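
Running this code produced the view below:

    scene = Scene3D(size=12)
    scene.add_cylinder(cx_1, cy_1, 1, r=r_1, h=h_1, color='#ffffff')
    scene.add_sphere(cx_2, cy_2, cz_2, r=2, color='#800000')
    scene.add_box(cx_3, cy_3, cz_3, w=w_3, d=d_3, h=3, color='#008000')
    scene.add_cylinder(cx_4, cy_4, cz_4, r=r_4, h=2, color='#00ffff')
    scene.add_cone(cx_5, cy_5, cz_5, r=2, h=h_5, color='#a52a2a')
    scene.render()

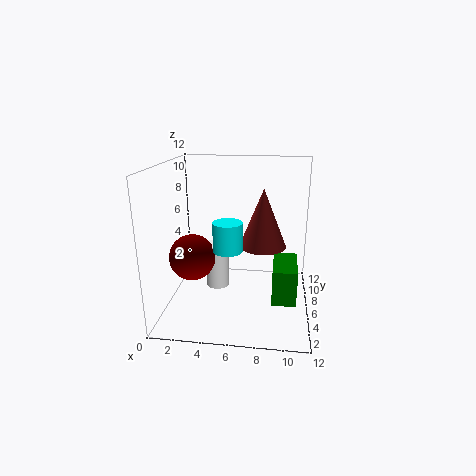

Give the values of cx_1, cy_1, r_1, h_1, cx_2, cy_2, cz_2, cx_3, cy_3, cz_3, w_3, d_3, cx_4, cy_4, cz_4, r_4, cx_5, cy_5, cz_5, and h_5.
cx_1 = 4, cy_1 = 7, r_1 = 1, h_1 = 4, cx_2 = 2, cy_2 = 6, cz_2 = 4, cx_3 = 9, cy_3 = 4, cz_3 = 1, w_3 = 2, d_3 = 4, cx_4 = 6, cy_4 = 1, cz_4 = 7, r_4 = 1, cx_5 = 8, cy_5 = 7, cz_5 = 5, h_5 = 5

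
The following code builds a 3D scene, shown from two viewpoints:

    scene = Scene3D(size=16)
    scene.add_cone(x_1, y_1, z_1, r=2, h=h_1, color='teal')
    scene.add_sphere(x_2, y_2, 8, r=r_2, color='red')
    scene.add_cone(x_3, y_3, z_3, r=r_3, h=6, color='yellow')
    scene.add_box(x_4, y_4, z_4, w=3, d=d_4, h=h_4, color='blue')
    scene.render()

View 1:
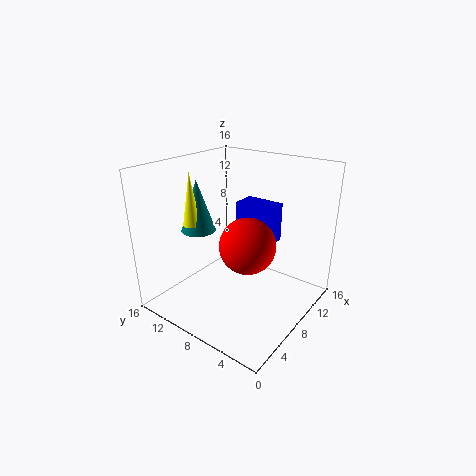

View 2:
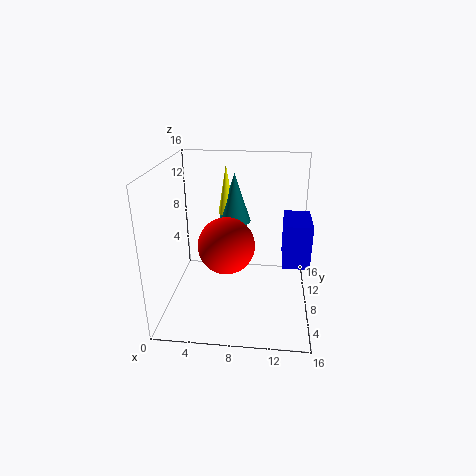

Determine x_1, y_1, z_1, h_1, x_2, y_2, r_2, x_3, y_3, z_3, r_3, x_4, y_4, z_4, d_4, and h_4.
x_1 = 7
y_1 = 13
z_1 = 8
h_1 = 6
x_2 = 7
y_2 = 6
r_2 = 3
x_3 = 6
y_3 = 13
z_3 = 9
r_3 = 1
x_4 = 13
y_4 = 7
z_4 = 5
d_4 = 5
h_4 = 5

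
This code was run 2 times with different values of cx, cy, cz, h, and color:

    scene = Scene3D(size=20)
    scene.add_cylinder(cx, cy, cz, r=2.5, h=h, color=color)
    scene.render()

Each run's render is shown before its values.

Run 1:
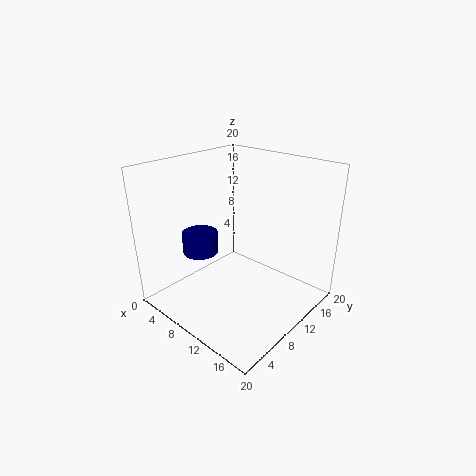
cx = 5.5, cy = 7, cz = 7.5, h = 3, color = 'navy'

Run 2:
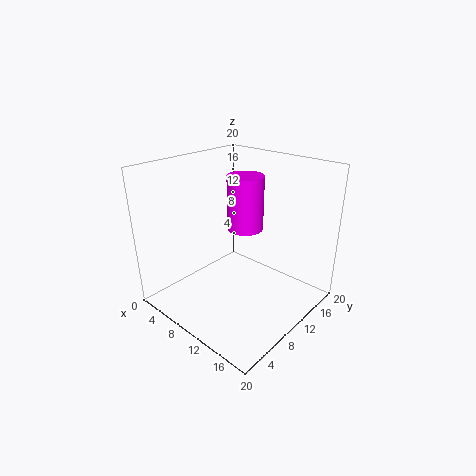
cx = 10, cy = 11.5, cz = 11, h = 7.5, color = 'magenta'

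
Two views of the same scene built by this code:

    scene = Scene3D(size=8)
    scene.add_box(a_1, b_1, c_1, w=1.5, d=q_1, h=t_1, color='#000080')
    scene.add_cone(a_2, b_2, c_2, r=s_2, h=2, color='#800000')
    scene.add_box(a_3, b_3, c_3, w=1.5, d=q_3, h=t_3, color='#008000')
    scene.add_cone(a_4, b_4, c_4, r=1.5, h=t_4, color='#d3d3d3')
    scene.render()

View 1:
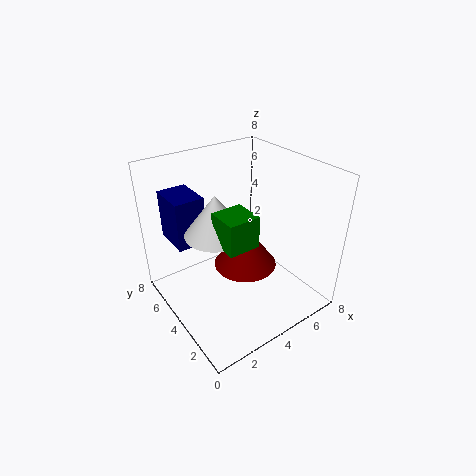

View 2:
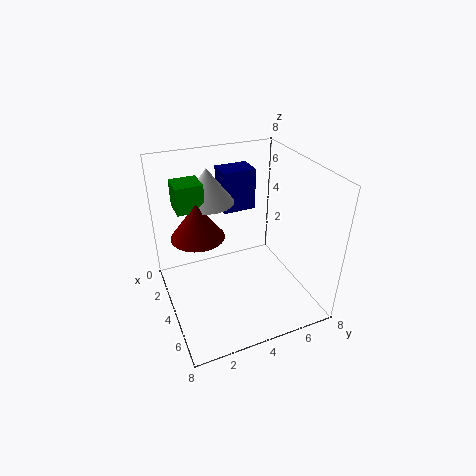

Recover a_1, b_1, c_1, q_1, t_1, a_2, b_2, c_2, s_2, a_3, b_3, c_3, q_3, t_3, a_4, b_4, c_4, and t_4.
a_1 = 0.5; b_1 = 4; c_1 = 4.5; q_1 = 2; t_1 = 2.5; a_2 = 3; b_2 = 2; c_2 = 4; s_2 = 1.5; a_3 = 1.5; b_3 = 1; c_3 = 5.5; q_3 = 1.5; t_3 = 1.5; a_4 = 2; b_4 = 3; c_4 = 5.5; t_4 = 2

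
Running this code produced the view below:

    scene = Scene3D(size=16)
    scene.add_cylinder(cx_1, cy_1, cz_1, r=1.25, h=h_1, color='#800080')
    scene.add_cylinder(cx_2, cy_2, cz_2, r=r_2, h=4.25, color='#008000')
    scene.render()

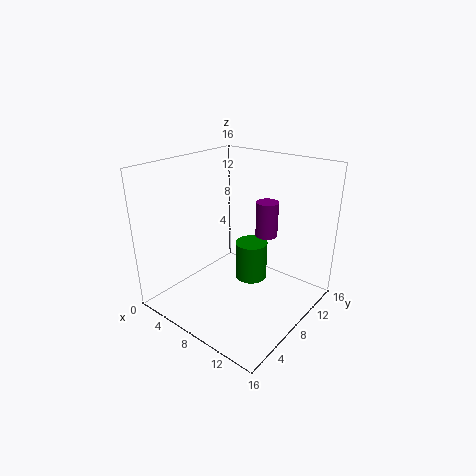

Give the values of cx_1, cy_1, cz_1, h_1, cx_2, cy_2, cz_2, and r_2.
cx_1 = 9.75; cy_1 = 11; cz_1 = 7.75; h_1 = 4; cx_2 = 9.5; cy_2 = 8.5; cz_2 = 3.5; r_2 = 1.75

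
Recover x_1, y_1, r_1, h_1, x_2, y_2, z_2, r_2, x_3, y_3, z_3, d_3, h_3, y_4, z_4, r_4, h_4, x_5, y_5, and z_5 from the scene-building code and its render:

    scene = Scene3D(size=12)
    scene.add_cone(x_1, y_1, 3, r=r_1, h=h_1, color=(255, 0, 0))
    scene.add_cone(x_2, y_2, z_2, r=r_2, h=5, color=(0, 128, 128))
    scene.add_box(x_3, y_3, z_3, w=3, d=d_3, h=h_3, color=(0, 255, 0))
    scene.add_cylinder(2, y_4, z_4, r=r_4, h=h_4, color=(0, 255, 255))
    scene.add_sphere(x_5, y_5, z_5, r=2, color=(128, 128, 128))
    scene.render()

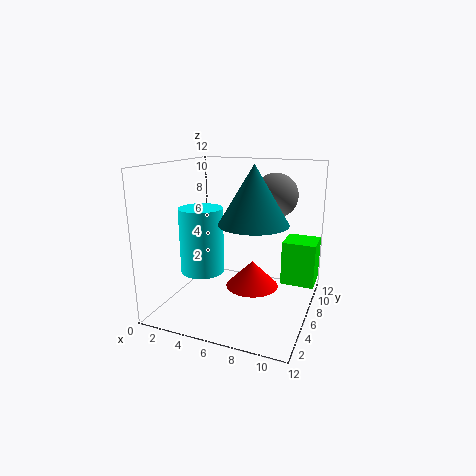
x_1 = 8, y_1 = 4, r_1 = 2, h_1 = 2, x_2 = 7, y_2 = 7, z_2 = 7, r_2 = 3, x_3 = 9, y_3 = 9, z_3 = 1, d_3 = 3, h_3 = 4, y_4 = 7, z_4 = 2, r_4 = 2, h_4 = 6, x_5 = 8, y_5 = 10, z_5 = 9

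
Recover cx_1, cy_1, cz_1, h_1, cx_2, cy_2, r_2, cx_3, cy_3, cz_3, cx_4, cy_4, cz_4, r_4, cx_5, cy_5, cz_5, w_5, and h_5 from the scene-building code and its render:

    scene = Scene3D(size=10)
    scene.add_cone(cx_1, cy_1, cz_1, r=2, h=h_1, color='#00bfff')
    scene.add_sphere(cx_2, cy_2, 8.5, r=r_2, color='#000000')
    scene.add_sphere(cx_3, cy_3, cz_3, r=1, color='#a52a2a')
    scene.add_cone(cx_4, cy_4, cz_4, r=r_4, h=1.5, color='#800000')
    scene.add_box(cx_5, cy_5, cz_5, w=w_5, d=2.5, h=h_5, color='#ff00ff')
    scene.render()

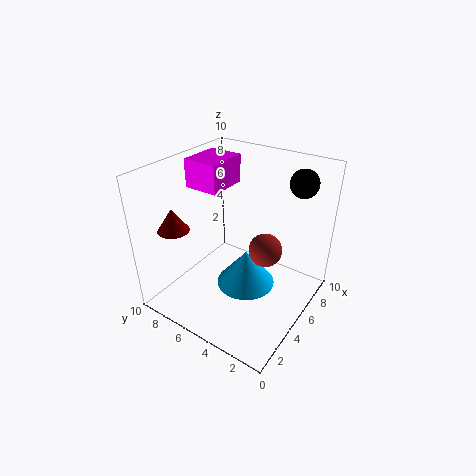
cx_1 = 4.5, cy_1 = 4, cz_1 = 2, h_1 = 2.5, cx_2 = 8.5, cy_2 = 2, r_2 = 1, cx_3 = 3.5, cy_3 = 2, cz_3 = 6, cx_4 = 1.5, cy_4 = 7.5, cz_4 = 6.5, r_4 = 1, cx_5 = 4.5, cy_5 = 6.5, cz_5 = 8, w_5 = 3, h_5 = 2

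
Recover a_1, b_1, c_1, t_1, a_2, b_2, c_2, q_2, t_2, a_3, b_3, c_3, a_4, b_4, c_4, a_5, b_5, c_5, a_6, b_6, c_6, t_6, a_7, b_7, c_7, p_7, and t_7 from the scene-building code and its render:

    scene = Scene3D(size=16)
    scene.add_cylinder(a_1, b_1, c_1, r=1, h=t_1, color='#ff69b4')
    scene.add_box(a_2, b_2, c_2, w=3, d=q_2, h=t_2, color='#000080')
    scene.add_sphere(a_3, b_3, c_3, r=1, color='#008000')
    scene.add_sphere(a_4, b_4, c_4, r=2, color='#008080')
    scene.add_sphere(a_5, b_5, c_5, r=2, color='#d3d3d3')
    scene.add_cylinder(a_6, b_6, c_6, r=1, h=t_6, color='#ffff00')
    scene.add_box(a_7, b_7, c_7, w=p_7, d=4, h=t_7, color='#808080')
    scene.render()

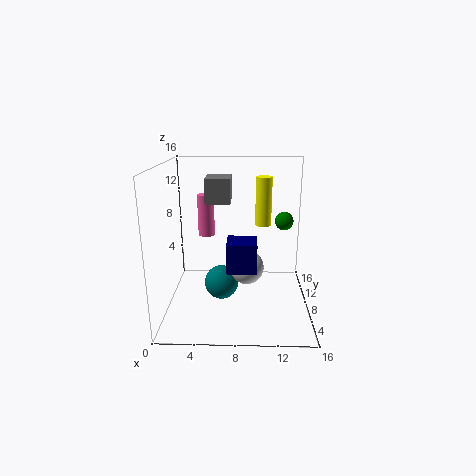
a_1 = 4
b_1 = 12
c_1 = 7
t_1 = 5
a_2 = 7
b_2 = 3
c_2 = 6
q_2 = 3
t_2 = 3
a_3 = 13
b_3 = 8
c_3 = 10
a_4 = 6
b_4 = 9
c_4 = 2
a_5 = 9
b_5 = 9
c_5 = 4
a_6 = 11
b_6 = 13
c_6 = 8
t_6 = 6
a_7 = 4
b_7 = 11
c_7 = 11
p_7 = 3
t_7 = 3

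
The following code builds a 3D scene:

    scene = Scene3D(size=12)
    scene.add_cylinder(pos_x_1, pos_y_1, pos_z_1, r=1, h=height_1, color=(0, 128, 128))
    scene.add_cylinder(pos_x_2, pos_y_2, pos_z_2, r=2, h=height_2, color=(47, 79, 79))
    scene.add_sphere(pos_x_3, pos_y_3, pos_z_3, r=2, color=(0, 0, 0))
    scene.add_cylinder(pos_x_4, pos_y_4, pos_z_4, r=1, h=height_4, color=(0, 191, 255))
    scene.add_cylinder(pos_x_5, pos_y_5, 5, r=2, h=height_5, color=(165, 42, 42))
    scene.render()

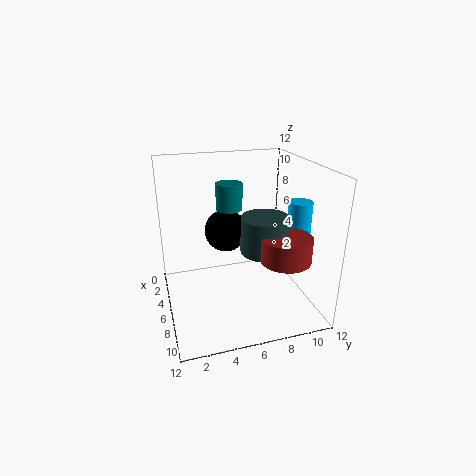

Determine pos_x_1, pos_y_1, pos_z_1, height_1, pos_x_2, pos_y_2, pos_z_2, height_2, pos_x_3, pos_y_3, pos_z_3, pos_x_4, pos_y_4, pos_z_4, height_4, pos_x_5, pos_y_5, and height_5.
pos_x_1 = 7; pos_y_1 = 5; pos_z_1 = 9; height_1 = 2; pos_x_2 = 7; pos_y_2 = 8; pos_z_2 = 5; height_2 = 3; pos_x_3 = 2; pos_y_3 = 6; pos_z_3 = 5; pos_x_4 = 7; pos_y_4 = 11; pos_z_4 = 5; height_4 = 4; pos_x_5 = 9; pos_y_5 = 9; height_5 = 2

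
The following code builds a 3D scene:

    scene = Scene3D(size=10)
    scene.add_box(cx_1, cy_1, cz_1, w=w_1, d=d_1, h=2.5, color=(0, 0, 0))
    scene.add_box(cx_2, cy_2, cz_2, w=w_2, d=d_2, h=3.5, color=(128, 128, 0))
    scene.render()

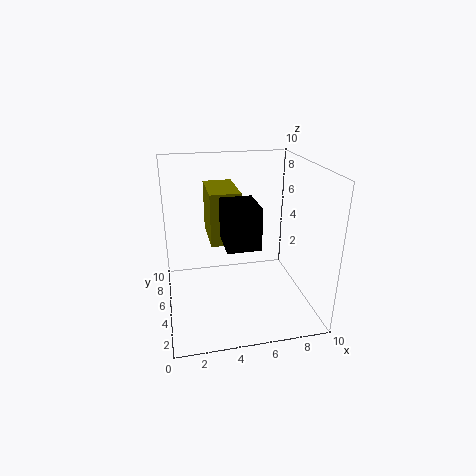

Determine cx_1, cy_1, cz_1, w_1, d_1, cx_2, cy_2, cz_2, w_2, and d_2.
cx_1 = 3.5
cy_1 = 1
cz_1 = 6
w_1 = 2
d_1 = 2.5
cx_2 = 3
cy_2 = 4
cz_2 = 5
w_2 = 2
d_2 = 3.5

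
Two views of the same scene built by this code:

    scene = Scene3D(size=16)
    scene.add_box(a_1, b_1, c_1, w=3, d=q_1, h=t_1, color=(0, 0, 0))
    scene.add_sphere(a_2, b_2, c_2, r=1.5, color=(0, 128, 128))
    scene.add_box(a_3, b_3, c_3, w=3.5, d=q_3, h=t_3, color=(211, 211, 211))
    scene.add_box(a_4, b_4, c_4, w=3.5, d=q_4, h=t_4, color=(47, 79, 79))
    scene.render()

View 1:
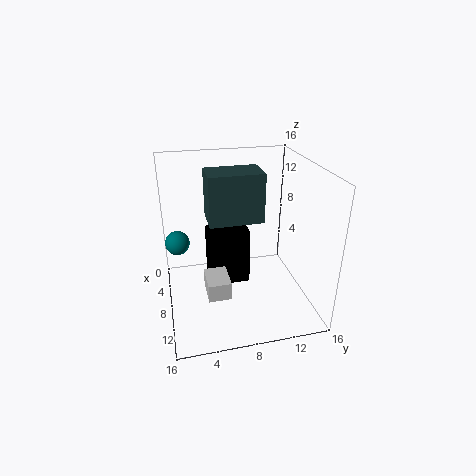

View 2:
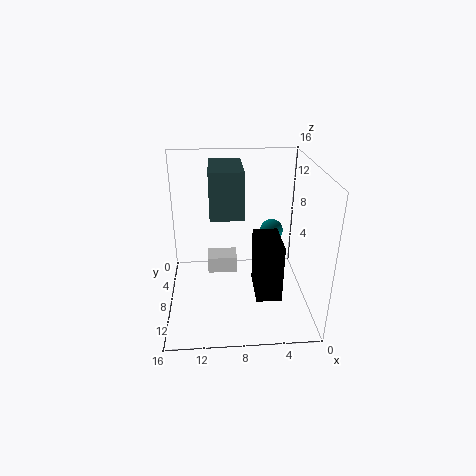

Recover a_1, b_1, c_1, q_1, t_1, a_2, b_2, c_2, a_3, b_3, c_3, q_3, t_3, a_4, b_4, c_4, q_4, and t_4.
a_1 = 3, b_1 = 5, c_1 = 0.5, q_1 = 5, t_1 = 7, a_2 = 3, b_2 = 1.5, c_2 = 5.5, a_3 = 8, b_3 = 4, c_3 = 2.5, q_3 = 2.5, t_3 = 2, a_4 = 7.5, b_4 = 4.5, c_4 = 11, q_4 = 5.5, t_4 = 5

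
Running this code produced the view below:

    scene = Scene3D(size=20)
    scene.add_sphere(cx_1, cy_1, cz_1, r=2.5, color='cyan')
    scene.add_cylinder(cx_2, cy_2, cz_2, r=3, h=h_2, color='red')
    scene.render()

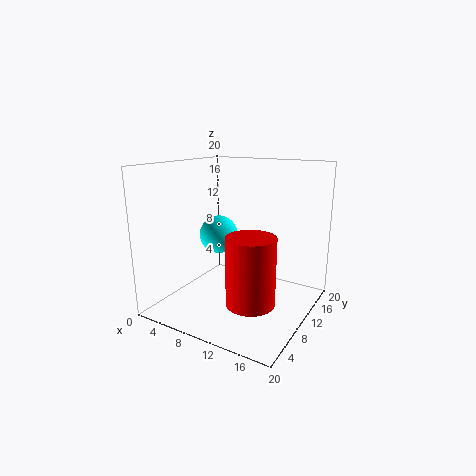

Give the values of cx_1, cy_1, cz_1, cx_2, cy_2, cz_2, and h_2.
cx_1 = 8.5; cy_1 = 7.5; cz_1 = 11; cx_2 = 15; cy_2 = 4.5; cz_2 = 4; h_2 = 8.5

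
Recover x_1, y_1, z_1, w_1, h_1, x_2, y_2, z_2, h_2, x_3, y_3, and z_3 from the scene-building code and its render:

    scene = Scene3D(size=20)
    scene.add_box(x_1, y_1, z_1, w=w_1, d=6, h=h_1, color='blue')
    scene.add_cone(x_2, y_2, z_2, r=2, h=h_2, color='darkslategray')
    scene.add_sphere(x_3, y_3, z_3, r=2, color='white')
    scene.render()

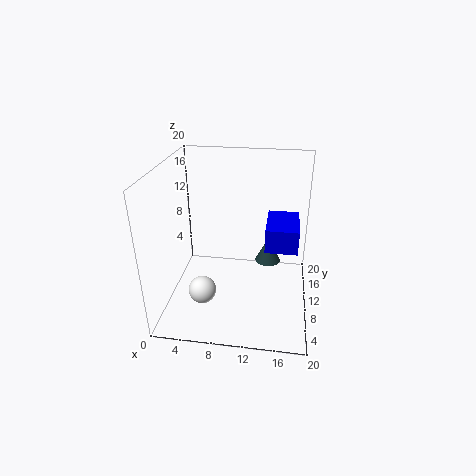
x_1 = 14, y_1 = 5, z_1 = 11, w_1 = 4, h_1 = 3, x_2 = 14, y_2 = 16, z_2 = 3, h_2 = 4, x_3 = 5, y_3 = 8, z_3 = 2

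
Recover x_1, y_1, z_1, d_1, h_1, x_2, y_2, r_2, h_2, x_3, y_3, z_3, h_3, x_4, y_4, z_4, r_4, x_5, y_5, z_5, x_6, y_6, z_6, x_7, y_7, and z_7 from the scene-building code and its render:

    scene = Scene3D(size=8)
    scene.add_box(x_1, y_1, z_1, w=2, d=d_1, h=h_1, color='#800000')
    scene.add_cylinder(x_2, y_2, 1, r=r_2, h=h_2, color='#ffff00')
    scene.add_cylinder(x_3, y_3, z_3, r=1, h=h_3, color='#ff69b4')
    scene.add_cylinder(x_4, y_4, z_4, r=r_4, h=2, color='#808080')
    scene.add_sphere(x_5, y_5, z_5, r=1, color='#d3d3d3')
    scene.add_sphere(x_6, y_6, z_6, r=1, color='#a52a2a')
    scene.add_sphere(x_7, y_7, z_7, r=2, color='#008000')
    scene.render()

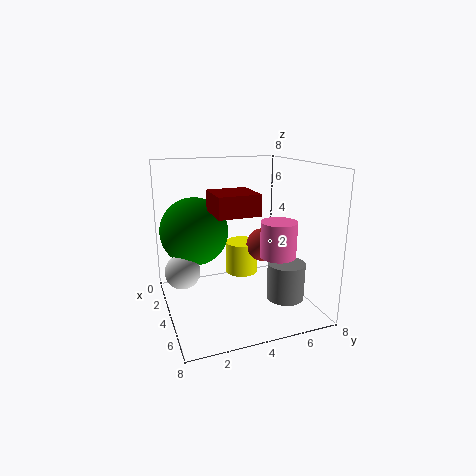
x_1 = 5; y_1 = 2; z_1 = 6; d_1 = 2; h_1 = 1; x_2 = 2; y_2 = 5; r_2 = 1; h_2 = 2; x_3 = 5; y_3 = 6; z_3 = 3; h_3 = 2; x_4 = 6; y_4 = 6; z_4 = 1; r_4 = 1; x_5 = 3; y_5 = 1; z_5 = 2; x_6 = 3; y_6 = 6; z_6 = 3; x_7 = 2; y_7 = 2; z_7 = 4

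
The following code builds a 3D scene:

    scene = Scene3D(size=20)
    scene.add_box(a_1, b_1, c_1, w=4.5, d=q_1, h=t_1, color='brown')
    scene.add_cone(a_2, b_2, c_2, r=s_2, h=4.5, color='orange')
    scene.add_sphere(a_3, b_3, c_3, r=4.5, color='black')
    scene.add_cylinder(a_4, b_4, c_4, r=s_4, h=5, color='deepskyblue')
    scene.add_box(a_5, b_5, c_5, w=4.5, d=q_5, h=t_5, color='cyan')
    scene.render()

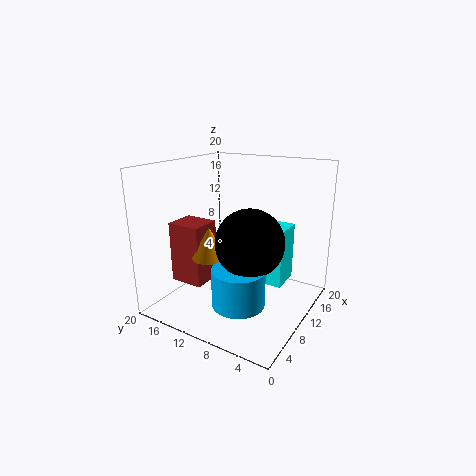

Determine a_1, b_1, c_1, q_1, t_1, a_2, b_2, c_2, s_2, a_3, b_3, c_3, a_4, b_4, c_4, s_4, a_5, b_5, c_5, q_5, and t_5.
a_1 = 6.5; b_1 = 14.5; c_1 = 2.5; q_1 = 5; t_1 = 9; a_2 = 8; b_2 = 13.5; c_2 = 7; s_2 = 2.5; a_3 = 8; b_3 = 7; c_3 = 10.5; a_4 = 6; b_4 = 7.5; c_4 = 2.5; s_4 = 3.5; a_5 = 12.5; b_5 = 4.5; c_5 = 2.5; q_5 = 4; t_5 = 8.5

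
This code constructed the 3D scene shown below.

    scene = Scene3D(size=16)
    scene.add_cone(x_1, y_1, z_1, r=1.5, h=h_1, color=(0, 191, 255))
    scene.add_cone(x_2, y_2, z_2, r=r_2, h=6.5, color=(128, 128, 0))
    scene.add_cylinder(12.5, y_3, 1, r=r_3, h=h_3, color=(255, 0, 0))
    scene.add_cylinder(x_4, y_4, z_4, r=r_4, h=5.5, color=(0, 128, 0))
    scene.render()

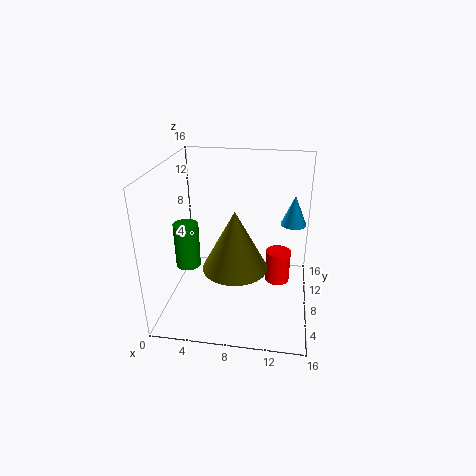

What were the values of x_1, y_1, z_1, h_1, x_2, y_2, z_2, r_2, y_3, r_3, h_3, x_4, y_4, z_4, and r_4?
x_1 = 14, y_1 = 11.5, z_1 = 8.5, h_1 = 3.5, x_2 = 8, y_2 = 6, z_2 = 5.5, r_2 = 3.5, y_3 = 11, r_3 = 1.5, h_3 = 4, x_4 = 1.5, y_4 = 9.5, z_4 = 3, r_4 = 1.5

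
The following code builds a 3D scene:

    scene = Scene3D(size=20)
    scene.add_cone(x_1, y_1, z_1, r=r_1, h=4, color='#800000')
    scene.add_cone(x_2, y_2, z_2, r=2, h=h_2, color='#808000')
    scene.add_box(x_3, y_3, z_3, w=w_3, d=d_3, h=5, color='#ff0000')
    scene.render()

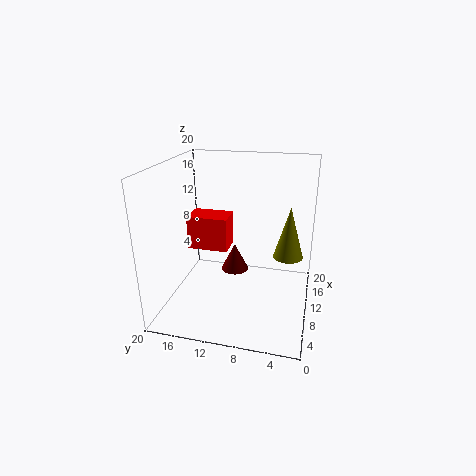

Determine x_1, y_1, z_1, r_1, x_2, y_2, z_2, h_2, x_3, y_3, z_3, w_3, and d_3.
x_1 = 12; y_1 = 11; z_1 = 4; r_1 = 2; x_2 = 10; y_2 = 3; z_2 = 8; h_2 = 7; x_3 = 11; y_3 = 12; z_3 = 7; w_3 = 4; d_3 = 6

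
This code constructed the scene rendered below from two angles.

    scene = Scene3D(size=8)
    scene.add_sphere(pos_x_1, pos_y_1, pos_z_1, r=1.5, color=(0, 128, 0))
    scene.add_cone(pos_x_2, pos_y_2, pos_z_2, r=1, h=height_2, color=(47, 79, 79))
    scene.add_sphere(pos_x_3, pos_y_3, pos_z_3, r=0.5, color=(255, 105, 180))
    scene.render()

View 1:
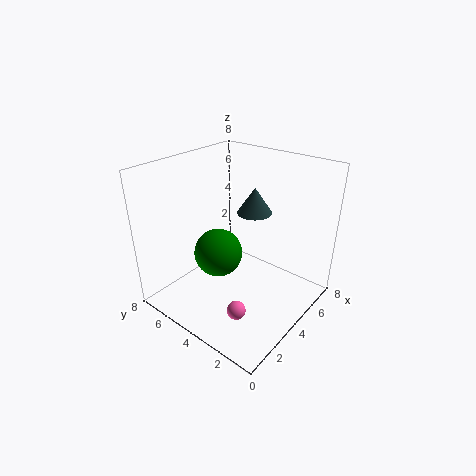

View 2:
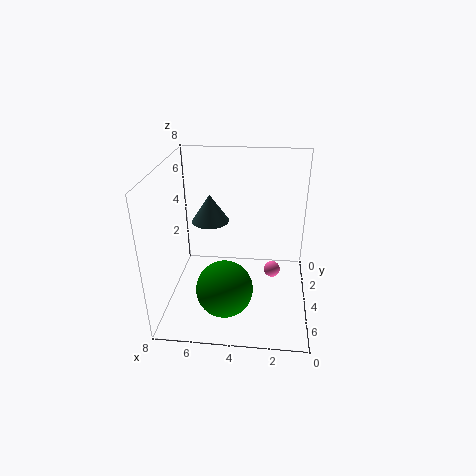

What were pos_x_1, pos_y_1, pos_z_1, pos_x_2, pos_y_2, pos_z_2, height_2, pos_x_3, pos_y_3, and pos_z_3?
pos_x_1 = 4.5
pos_y_1 = 6
pos_z_1 = 2
pos_x_2 = 5.5
pos_y_2 = 4
pos_z_2 = 5
height_2 = 1.5
pos_x_3 = 2
pos_y_3 = 2.5
pos_z_3 = 1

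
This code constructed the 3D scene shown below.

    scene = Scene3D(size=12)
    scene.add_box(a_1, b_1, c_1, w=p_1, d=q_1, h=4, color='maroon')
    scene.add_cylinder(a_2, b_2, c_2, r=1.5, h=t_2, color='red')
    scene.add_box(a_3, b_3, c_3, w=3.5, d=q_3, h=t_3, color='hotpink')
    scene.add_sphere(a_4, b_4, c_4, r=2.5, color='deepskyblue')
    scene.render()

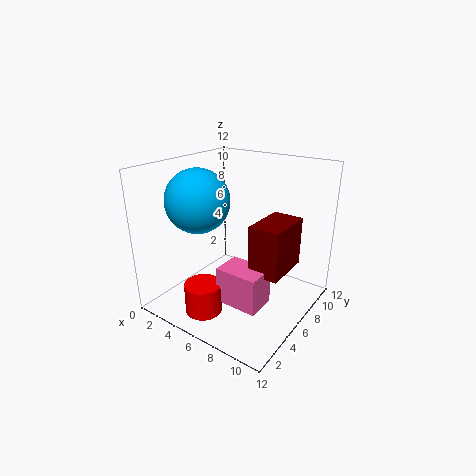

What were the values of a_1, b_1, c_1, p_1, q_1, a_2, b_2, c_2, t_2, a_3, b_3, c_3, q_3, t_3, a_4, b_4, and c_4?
a_1 = 8, b_1 = 4.5, c_1 = 4, p_1 = 2.5, q_1 = 4, a_2 = 5, b_2 = 2.5, c_2 = 0.5, t_2 = 2.5, a_3 = 6, b_3 = 3, c_3 = 1.5, q_3 = 2.5, t_3 = 3, a_4 = 4, b_4 = 3.5, c_4 = 9.5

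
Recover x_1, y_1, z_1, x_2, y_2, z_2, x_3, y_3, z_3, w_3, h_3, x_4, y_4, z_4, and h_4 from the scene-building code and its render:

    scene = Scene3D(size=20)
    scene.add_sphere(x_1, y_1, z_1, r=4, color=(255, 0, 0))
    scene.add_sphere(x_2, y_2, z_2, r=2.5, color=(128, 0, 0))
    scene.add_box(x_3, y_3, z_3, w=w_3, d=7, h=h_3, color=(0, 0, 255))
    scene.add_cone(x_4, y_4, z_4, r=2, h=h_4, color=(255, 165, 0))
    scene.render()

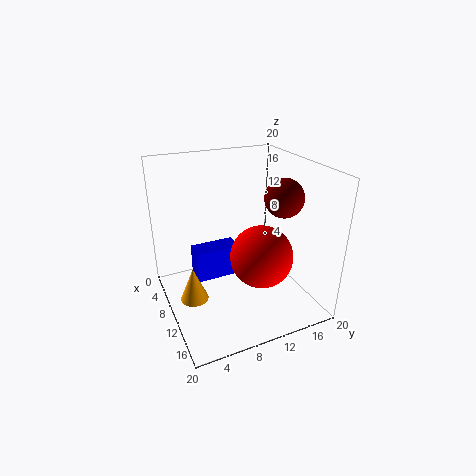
x_1 = 15; y_1 = 11; z_1 = 9.5; x_2 = 14; y_2 = 14.5; z_2 = 16.5; x_3 = 1.5; y_3 = 5.5; z_3 = 0.5; w_3 = 3.5; h_3 = 5; x_4 = 9; y_4 = 3.5; z_4 = 1; h_4 = 5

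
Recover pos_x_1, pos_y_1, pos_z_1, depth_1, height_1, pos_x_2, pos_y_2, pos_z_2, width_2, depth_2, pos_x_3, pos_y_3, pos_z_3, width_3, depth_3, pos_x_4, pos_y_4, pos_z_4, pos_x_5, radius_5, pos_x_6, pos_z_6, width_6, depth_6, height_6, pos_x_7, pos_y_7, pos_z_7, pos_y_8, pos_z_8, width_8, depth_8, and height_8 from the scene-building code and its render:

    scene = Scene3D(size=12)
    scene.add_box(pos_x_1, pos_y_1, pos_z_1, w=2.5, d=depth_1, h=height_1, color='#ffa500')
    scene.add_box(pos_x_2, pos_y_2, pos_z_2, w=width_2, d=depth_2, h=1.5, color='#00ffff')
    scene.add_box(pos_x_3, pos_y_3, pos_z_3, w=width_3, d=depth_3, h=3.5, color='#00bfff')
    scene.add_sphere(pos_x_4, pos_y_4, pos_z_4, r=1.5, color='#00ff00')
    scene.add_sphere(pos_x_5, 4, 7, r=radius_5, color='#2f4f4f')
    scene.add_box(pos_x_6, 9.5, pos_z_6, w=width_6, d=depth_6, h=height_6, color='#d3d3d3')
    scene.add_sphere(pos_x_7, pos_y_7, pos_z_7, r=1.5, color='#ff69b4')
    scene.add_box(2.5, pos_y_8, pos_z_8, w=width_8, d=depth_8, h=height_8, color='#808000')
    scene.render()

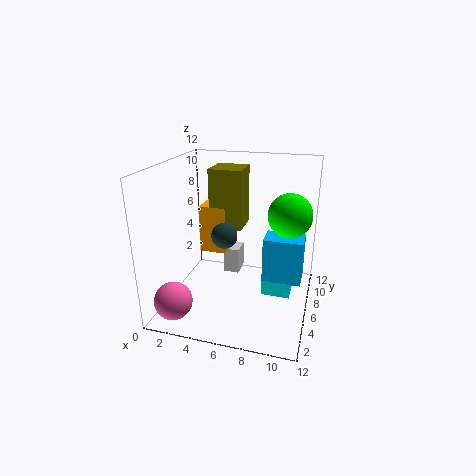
pos_x_1 = 1.5, pos_y_1 = 8.5, pos_z_1 = 3, depth_1 = 3.5, height_1 = 4.5, pos_x_2 = 8, pos_y_2 = 6.5, pos_z_2 = 0.5, width_2 = 2.5, depth_2 = 2.5, pos_x_3 = 8.5, pos_y_3 = 4, pos_z_3 = 3.5, width_3 = 3, depth_3 = 2, pos_x_4 = 10.5, pos_y_4 = 3, pos_z_4 = 9.5, pos_x_5 = 5.5, radius_5 = 1, pos_x_6 = 3.5, pos_z_6 = 0.5, width_6 = 1.5, depth_6 = 2, height_6 = 2.5, pos_x_7 = 2, pos_y_7 = 1.5, pos_z_7 = 2, pos_y_8 = 8.5, pos_z_8 = 5.5, width_8 = 3, depth_8 = 3, height_8 = 5.5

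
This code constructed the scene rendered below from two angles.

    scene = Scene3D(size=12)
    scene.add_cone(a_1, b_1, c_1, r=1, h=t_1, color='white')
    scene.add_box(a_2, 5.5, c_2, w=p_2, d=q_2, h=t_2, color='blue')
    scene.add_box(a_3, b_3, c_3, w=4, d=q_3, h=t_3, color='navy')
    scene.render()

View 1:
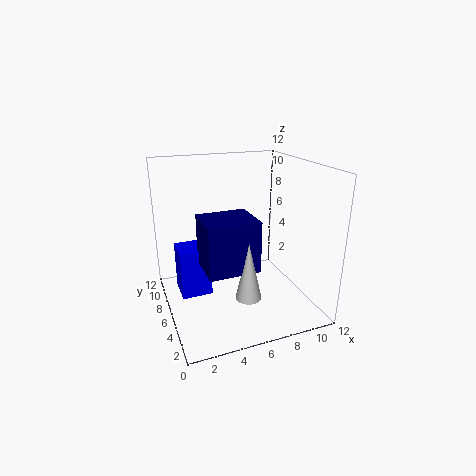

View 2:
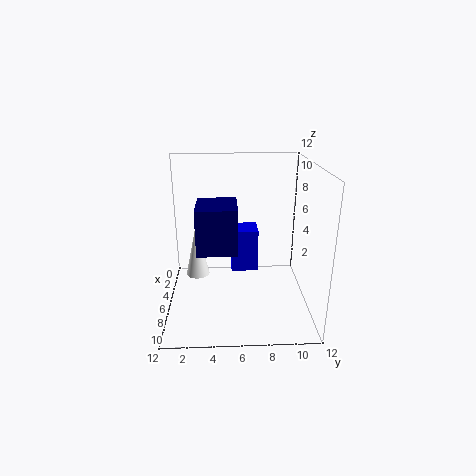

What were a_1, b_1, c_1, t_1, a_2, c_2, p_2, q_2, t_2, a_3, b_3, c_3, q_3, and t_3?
a_1 = 5.5
b_1 = 2.5
c_1 = 2.5
t_1 = 4.5
a_2 = 1
c_2 = 1.5
p_2 = 2.5
q_2 = 2.5
t_2 = 4
a_3 = 2.5
b_3 = 2.5
c_3 = 4.5
q_3 = 3.5
t_3 = 4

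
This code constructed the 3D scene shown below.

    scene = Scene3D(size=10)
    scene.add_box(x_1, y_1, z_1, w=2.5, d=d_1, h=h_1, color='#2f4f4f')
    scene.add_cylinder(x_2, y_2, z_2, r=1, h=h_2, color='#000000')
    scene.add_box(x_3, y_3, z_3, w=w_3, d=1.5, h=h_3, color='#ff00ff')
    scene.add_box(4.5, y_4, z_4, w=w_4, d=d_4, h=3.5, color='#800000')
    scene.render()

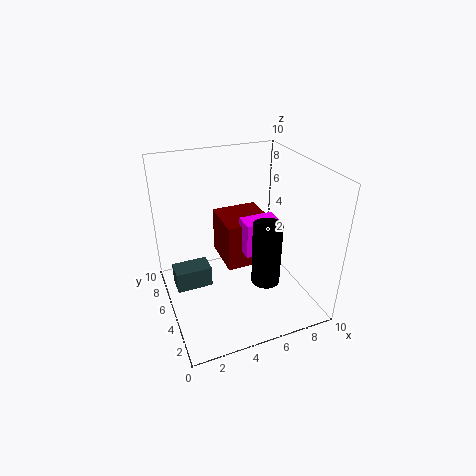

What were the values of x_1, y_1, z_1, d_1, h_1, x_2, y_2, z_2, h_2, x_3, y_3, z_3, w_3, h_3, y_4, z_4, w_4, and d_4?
x_1 = 0.5; y_1 = 5; z_1 = 1.5; d_1 = 1.5; h_1 = 1.5; x_2 = 6.5; y_2 = 3.5; z_2 = 2; h_2 = 4.5; x_3 = 5.5; y_3 = 4.5; z_3 = 3.5; w_3 = 2.5; h_3 = 2.5; y_4 = 5.5; z_4 = 2; w_4 = 3.5; d_4 = 3.5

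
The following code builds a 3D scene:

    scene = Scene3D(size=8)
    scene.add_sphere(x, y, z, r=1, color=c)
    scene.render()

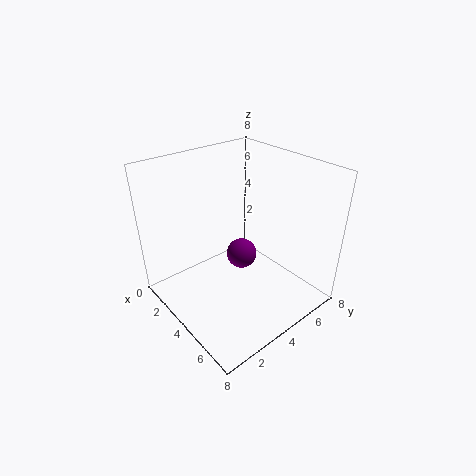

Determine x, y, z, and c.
x = 2, y = 6, z = 1, c = 'purple'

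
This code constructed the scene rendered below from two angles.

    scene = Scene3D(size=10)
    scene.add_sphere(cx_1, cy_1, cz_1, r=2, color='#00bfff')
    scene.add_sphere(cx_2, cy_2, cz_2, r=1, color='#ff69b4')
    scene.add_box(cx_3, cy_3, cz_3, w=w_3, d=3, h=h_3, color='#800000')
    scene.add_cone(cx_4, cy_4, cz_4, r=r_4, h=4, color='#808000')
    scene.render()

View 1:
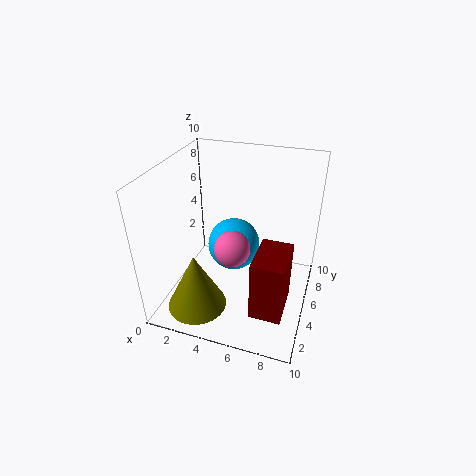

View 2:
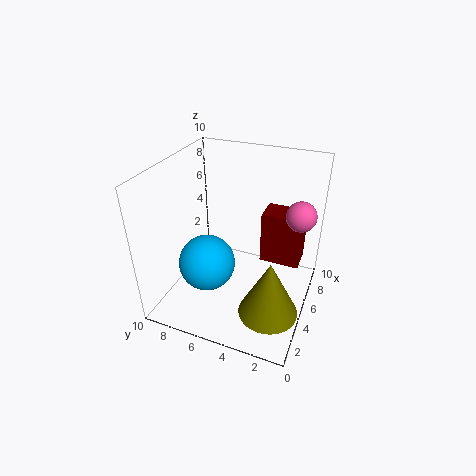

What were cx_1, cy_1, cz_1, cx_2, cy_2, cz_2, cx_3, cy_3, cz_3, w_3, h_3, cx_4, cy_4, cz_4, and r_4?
cx_1 = 4
cy_1 = 7
cz_1 = 3
cx_2 = 6
cy_2 = 1
cz_2 = 7
cx_3 = 7
cy_3 = 1
cz_3 = 2
w_3 = 2
h_3 = 4
cx_4 = 3
cy_4 = 2
cz_4 = 1
r_4 = 2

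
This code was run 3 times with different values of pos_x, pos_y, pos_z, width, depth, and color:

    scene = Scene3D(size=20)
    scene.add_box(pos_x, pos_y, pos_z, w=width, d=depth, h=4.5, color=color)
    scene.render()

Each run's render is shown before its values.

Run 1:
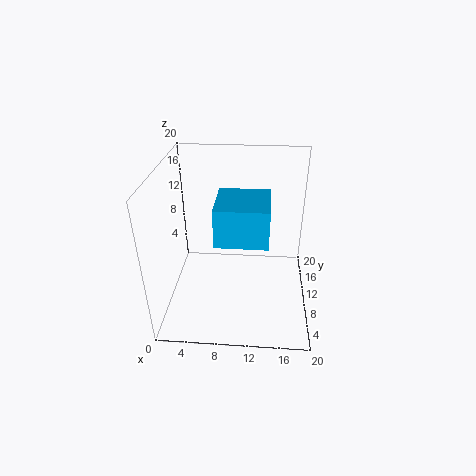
pos_x = 8, pos_y = 1.5, pos_z = 14, width = 6, depth = 6, color = 'deepskyblue'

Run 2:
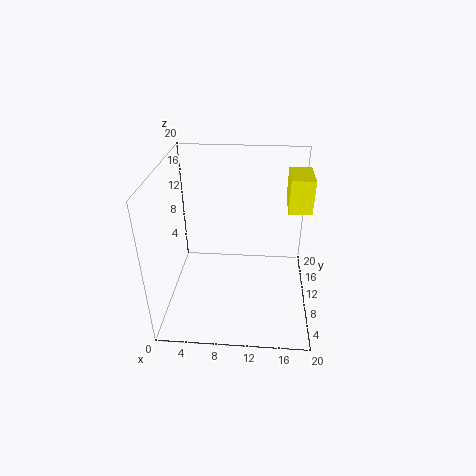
pos_x = 16.5, pos_y = 9, pos_z = 14.5, width = 3, depth = 5, color = 'yellow'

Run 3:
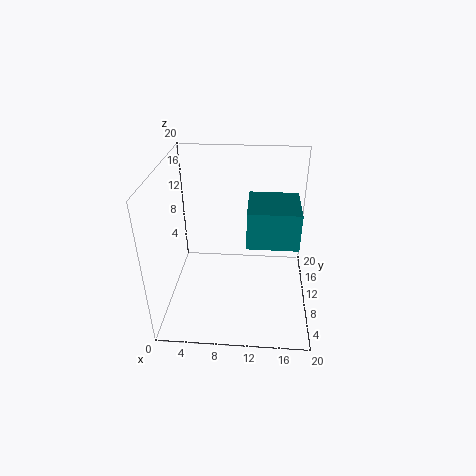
pos_x = 11.5, pos_y = 3, pos_z = 13, width = 6, depth = 6, color = 'teal'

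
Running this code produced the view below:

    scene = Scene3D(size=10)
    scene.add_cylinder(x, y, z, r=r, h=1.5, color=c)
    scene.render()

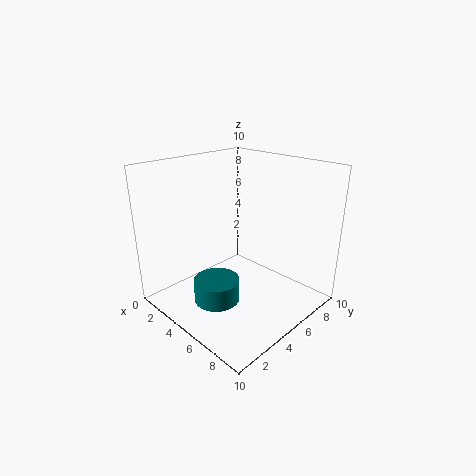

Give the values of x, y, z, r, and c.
x = 5.5, y = 2.5, z = 1.5, r = 1.5, c = 'teal'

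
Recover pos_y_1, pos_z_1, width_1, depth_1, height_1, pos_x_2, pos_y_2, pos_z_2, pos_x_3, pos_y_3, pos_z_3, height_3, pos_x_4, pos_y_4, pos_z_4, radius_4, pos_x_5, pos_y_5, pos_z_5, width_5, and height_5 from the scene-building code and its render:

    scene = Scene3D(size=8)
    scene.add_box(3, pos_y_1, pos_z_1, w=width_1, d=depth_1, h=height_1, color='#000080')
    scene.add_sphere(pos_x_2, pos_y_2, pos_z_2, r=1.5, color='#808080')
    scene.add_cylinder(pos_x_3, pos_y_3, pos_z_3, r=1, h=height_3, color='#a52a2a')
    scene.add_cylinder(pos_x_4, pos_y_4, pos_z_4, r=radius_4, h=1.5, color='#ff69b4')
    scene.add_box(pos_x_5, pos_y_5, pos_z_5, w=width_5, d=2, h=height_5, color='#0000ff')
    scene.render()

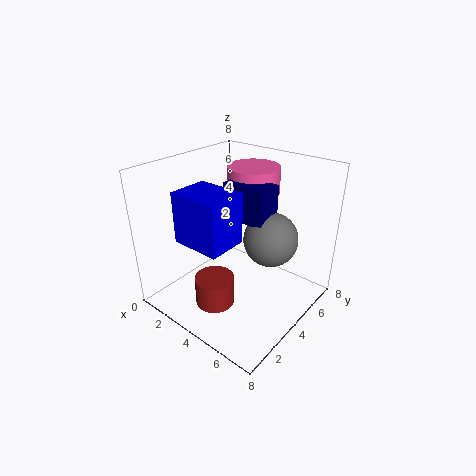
pos_y_1 = 4; pos_z_1 = 5; width_1 = 2.5; depth_1 = 1.5; height_1 = 2; pos_x_2 = 5.5; pos_y_2 = 5; pos_z_2 = 4; pos_x_3 = 4.5; pos_y_3 = 1.5; pos_z_3 = 1.5; height_3 = 1.5; pos_x_4 = 3.5; pos_y_4 = 6; pos_z_4 = 6; radius_4 = 1.5; pos_x_5 = 3; pos_y_5 = 0.5; pos_z_5 = 5; width_5 = 2.5; height_5 = 2.5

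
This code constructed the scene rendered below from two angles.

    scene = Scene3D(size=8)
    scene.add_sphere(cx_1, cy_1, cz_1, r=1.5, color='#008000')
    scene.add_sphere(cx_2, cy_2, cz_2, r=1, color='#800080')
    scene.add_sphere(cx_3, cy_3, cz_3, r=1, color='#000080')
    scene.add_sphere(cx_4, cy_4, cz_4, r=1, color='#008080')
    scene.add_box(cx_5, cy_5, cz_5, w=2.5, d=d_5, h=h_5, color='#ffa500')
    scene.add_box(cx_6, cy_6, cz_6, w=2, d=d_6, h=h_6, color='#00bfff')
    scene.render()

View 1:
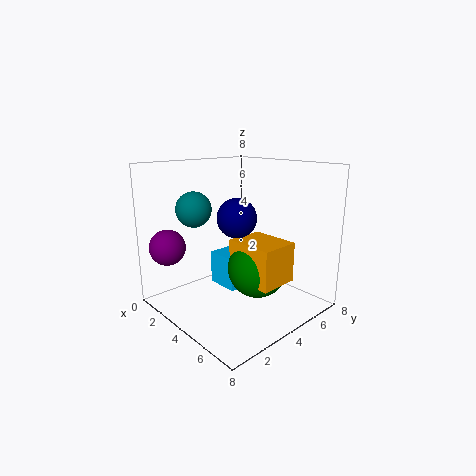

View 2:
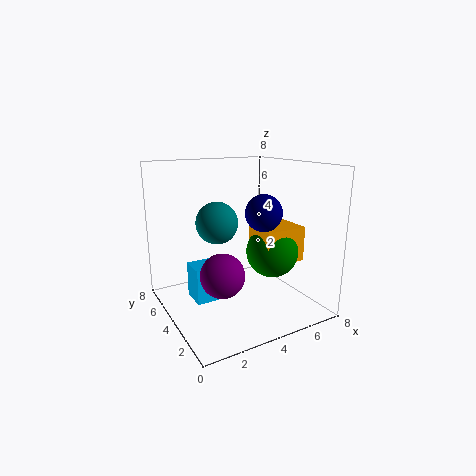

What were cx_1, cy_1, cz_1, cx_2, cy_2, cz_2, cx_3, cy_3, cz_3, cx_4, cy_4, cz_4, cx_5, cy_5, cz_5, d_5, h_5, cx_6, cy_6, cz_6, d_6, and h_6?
cx_1 = 6, cy_1 = 3.5, cz_1 = 3, cx_2 = 1.5, cy_2 = 1, cz_2 = 3.5, cx_3 = 5, cy_3 = 3, cz_3 = 5.5, cx_4 = 2, cy_4 = 2.5, cz_4 = 5.5, cx_5 = 5, cy_5 = 2.5, cz_5 = 2.5, d_5 = 2, h_5 = 2, cx_6 = 1.5, cy_6 = 4, cz_6 = 0.5, d_6 = 1.5, h_6 = 2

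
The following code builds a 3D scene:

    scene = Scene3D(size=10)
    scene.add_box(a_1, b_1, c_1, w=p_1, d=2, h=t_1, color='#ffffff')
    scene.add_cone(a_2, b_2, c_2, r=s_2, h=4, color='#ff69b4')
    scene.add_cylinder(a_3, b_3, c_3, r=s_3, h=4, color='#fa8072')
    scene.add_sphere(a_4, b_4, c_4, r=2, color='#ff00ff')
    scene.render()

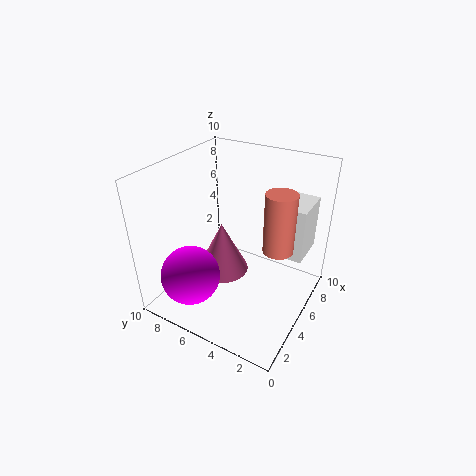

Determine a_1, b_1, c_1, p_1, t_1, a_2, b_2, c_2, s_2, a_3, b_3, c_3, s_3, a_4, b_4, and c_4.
a_1 = 7
b_1 = 1
c_1 = 3
p_1 = 3
t_1 = 4
a_2 = 6
b_2 = 7
c_2 = 1
s_2 = 2
a_3 = 5
b_3 = 2
c_3 = 5
s_3 = 1
a_4 = 2
b_4 = 7
c_4 = 3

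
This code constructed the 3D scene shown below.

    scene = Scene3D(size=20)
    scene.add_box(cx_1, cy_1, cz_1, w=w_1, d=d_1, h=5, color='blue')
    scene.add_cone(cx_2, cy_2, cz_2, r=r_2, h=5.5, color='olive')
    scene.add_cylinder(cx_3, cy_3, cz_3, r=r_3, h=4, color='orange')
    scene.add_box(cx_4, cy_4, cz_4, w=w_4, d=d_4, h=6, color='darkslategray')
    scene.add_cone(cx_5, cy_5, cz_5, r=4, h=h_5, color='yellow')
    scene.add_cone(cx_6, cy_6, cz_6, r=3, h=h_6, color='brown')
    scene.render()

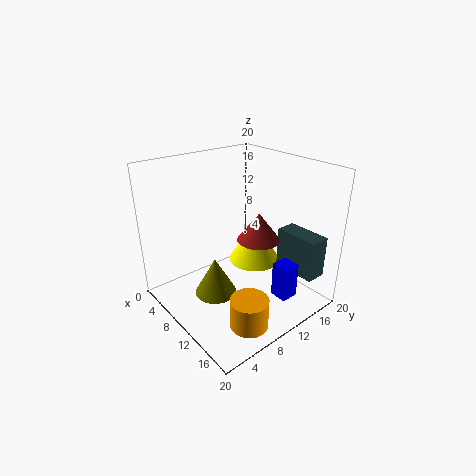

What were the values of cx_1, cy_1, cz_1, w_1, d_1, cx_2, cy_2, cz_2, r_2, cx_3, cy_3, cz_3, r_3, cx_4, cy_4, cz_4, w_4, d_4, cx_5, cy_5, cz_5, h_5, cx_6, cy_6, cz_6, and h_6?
cx_1 = 14.5; cy_1 = 12.5; cz_1 = 2; w_1 = 2.5; d_1 = 2.5; cx_2 = 8.5; cy_2 = 7; cz_2 = 1.5; r_2 = 3; cx_3 = 16.5; cy_3 = 6.5; cz_3 = 1; r_3 = 2.5; cx_4 = 11.5; cy_4 = 16.5; cz_4 = 4; w_4 = 6.5; d_4 = 3; cx_5 = 7.5; cy_5 = 15.5; cz_5 = 3.5; h_5 = 6.5; cx_6 = 11.5; cy_6 = 12.5; cz_6 = 9.5; h_6 = 4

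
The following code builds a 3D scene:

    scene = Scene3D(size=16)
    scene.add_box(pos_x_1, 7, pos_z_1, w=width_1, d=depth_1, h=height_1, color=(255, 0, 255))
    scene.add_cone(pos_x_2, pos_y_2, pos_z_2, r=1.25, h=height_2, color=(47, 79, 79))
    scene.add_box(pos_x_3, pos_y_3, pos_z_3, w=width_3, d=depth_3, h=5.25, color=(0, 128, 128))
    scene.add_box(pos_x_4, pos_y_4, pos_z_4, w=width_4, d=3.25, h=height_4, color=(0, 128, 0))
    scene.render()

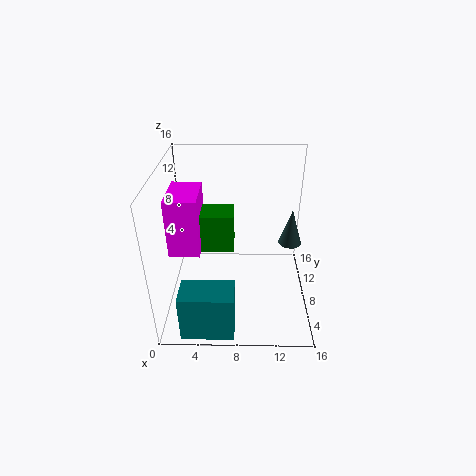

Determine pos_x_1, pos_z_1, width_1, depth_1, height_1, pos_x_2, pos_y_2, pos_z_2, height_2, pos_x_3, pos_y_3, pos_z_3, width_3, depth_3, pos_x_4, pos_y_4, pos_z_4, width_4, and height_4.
pos_x_1 = 0.25, pos_z_1 = 6, width_1 = 3.5, depth_1 = 5.5, height_1 = 6.75, pos_x_2 = 13.75, pos_y_2 = 8, pos_z_2 = 7.5, height_2 = 4, pos_x_3 = 2.25, pos_y_3 = 0.25, pos_z_3 = 0.5, width_3 = 5.5, depth_3 = 3.25, pos_x_4 = 2.25, pos_y_4 = 8.5, pos_z_4 = 5.75, width_4 = 5.25, height_4 = 4.5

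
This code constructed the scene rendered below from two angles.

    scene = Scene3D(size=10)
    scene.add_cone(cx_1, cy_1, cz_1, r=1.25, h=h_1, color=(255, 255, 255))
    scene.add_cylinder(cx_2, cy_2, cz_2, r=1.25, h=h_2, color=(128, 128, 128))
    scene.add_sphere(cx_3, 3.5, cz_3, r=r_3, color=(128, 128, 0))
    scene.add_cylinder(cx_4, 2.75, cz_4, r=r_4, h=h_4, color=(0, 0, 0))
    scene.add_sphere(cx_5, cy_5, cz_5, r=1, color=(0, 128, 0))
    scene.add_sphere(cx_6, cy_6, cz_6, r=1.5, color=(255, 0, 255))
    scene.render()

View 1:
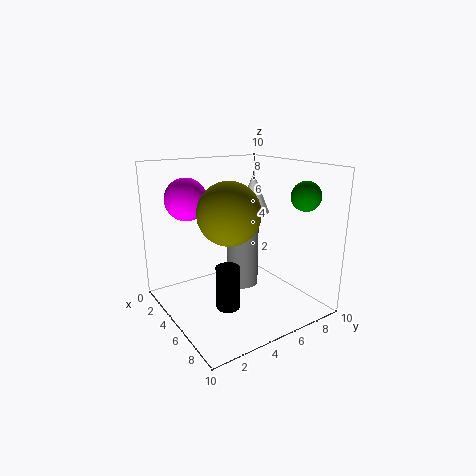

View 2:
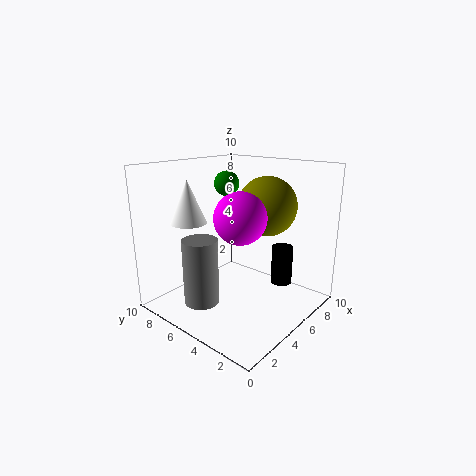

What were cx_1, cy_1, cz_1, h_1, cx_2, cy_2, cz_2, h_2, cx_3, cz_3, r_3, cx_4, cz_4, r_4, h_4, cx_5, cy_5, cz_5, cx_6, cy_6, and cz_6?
cx_1 = 3, cy_1 = 7.75, cz_1 = 6, h_1 = 3, cx_2 = 3, cy_2 = 6.75, cz_2 = 0.25, h_2 = 4.75, cx_3 = 6.25, cz_3 = 7.25, r_3 = 2, cx_4 = 7.25, cz_4 = 1.5, r_4 = 0.75, h_4 = 2.75, cx_5 = 7.75, cy_5 = 8.5, cz_5 = 8, cx_6 = 2.25, cy_6 = 2.5, cz_6 = 7.5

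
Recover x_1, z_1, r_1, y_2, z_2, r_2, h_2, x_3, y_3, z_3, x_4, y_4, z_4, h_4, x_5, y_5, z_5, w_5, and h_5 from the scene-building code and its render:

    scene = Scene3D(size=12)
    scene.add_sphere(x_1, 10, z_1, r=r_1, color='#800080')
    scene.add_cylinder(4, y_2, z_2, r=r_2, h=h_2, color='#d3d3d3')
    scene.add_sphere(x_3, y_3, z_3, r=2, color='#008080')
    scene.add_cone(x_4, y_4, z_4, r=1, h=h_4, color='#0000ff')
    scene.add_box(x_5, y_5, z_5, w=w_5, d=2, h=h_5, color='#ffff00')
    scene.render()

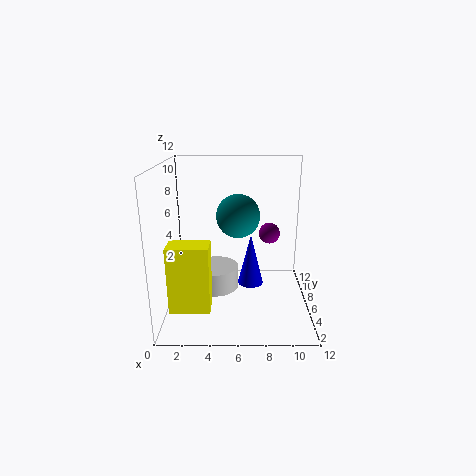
x_1 = 9
z_1 = 5
r_1 = 1
y_2 = 7
z_2 = 1
r_2 = 2
h_2 = 2
x_3 = 6
y_3 = 9
z_3 = 7
x_4 = 7
y_4 = 4
z_4 = 3
h_4 = 4
x_5 = 1
y_5 = 1
z_5 = 2
w_5 = 3
h_5 = 5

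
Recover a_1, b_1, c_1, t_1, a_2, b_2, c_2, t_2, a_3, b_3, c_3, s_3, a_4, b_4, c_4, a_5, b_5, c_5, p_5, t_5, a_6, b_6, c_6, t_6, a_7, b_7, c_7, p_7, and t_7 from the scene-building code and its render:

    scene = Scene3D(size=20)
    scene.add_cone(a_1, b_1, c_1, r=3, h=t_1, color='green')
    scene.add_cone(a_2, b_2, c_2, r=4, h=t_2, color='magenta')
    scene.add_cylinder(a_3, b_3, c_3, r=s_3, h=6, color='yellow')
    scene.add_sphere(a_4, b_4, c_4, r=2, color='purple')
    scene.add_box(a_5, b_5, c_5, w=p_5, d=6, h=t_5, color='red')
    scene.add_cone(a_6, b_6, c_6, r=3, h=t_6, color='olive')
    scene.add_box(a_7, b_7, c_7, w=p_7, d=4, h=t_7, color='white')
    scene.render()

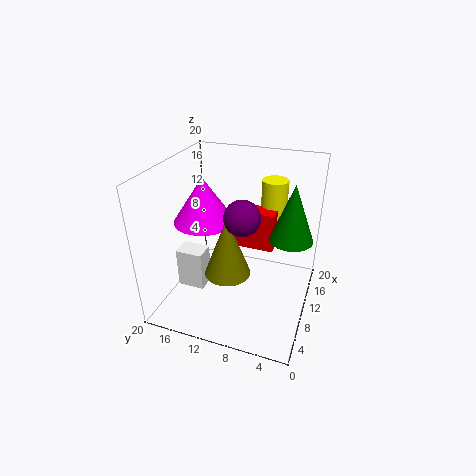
a_1 = 12
b_1 = 3
c_1 = 10
t_1 = 8
a_2 = 8
b_2 = 14
c_2 = 13
t_2 = 6
a_3 = 18
b_3 = 7
c_3 = 10
s_3 = 2
a_4 = 3
b_4 = 7
c_4 = 17
a_5 = 14
b_5 = 6
c_5 = 6
p_5 = 3
t_5 = 6
a_6 = 6
b_6 = 10
c_6 = 7
t_6 = 8
a_7 = 8
b_7 = 15
c_7 = 1
p_7 = 3
t_7 = 6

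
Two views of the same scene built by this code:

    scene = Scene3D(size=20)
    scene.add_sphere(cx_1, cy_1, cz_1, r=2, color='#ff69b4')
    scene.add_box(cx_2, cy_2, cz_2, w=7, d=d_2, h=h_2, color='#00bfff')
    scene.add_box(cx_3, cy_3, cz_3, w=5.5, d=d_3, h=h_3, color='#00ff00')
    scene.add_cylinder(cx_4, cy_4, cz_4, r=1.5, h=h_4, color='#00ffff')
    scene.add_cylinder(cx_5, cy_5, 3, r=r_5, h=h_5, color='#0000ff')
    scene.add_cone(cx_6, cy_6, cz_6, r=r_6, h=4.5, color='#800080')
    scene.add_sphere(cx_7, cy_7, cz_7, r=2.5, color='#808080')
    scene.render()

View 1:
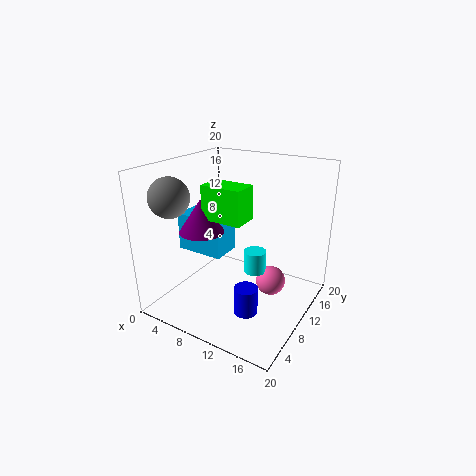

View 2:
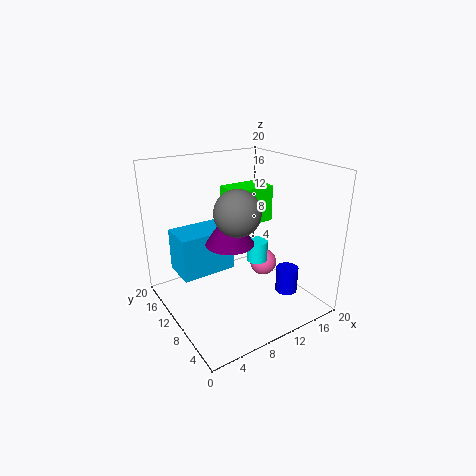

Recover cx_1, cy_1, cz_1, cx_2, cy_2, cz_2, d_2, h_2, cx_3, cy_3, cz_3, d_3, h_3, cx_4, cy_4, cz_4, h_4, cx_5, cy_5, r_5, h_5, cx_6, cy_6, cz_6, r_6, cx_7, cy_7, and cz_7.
cx_1 = 15; cy_1 = 10.5; cz_1 = 4.5; cx_2 = 1; cy_2 = 8; cz_2 = 7; d_2 = 4.5; h_2 = 5.5; cx_3 = 7; cy_3 = 6; cz_3 = 13.5; d_3 = 3.5; h_3 = 4.5; cx_4 = 13; cy_4 = 9.5; cz_4 = 6; h_4 = 3; cx_5 = 14.5; cy_5 = 4.5; r_5 = 1.5; h_5 = 3.5; cx_6 = 6.5; cy_6 = 6.5; cz_6 = 11.5; r_6 = 3; cx_7 = 5; cy_7 = 2.5; cz_7 = 17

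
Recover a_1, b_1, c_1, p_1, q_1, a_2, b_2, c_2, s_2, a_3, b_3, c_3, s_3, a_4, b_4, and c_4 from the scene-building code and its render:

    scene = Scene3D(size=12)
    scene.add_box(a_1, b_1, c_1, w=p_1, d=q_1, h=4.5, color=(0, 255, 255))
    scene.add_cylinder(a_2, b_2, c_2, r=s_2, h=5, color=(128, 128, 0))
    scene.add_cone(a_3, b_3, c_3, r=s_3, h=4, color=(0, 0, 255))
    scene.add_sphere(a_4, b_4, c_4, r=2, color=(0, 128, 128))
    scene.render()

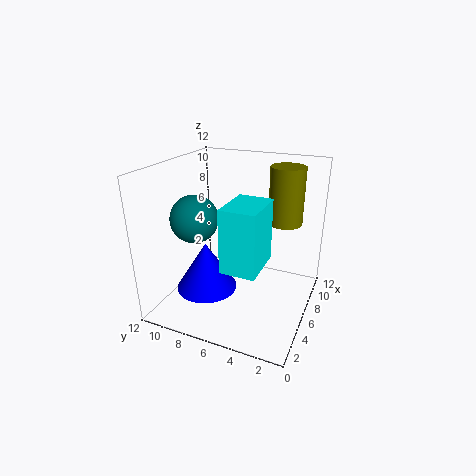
a_1 = 0.5
b_1 = 2.5
c_1 = 6
p_1 = 3.5
q_1 = 2.5
a_2 = 9.5
b_2 = 3
c_2 = 6.5
s_2 = 1.5
a_3 = 4
b_3 = 8
c_3 = 2
s_3 = 2.5
a_4 = 5
b_4 = 9.5
c_4 = 7.5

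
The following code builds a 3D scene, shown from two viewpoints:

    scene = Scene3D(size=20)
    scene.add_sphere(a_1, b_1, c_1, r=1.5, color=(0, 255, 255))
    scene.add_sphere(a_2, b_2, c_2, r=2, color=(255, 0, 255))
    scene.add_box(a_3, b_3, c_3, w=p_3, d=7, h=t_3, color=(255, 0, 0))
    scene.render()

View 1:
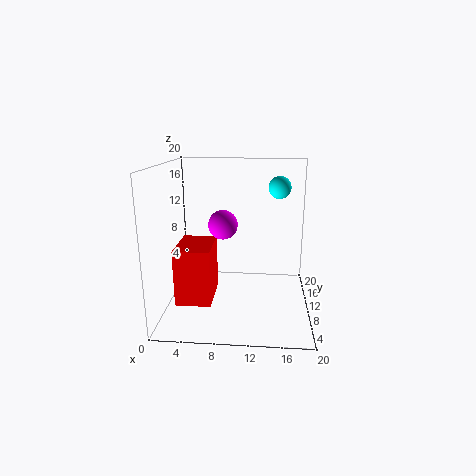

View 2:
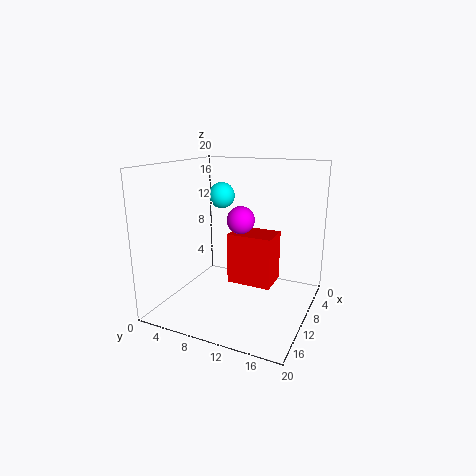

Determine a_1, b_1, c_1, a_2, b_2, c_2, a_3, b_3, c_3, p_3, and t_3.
a_1 = 15.5, b_1 = 10.5, c_1 = 17, a_2 = 8, b_2 = 9.5, c_2 = 12, a_3 = 1.5, b_3 = 6.5, c_3 = 1, p_3 = 5, t_3 = 8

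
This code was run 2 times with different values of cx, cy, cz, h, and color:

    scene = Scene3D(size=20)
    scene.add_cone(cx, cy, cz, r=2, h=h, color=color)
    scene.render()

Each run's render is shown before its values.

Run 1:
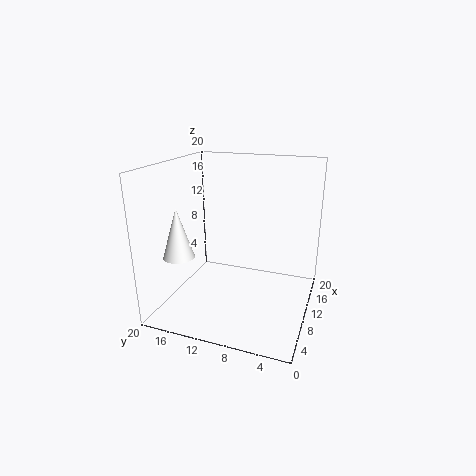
cx = 3.75; cy = 15.75; cz = 9; h = 6.5; color = 'white'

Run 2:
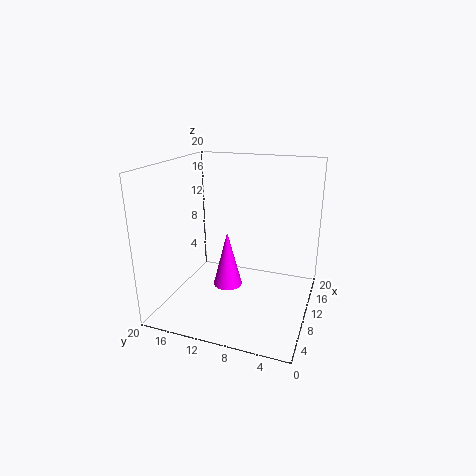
cx = 8.5; cy = 11; cz = 3.5; h = 7.75; color = 'magenta'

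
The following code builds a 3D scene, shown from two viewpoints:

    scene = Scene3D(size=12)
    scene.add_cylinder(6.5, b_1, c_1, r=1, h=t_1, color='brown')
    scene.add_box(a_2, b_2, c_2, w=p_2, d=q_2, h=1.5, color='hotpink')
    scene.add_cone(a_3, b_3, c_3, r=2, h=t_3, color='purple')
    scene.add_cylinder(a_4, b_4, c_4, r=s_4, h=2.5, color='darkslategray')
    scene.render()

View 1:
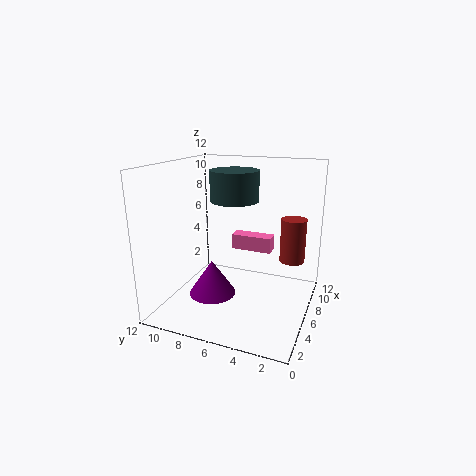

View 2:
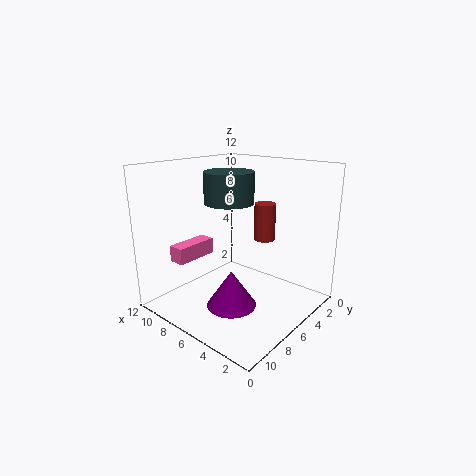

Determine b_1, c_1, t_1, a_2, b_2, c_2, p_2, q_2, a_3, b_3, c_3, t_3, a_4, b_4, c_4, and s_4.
b_1 = 1.5
c_1 = 4.5
t_1 = 3.5
a_2 = 10.5
b_2 = 4.5
c_2 = 3
p_2 = 1.5
q_2 = 4
a_3 = 5
b_3 = 8
c_3 = 1
t_3 = 3
a_4 = 6.5
b_4 = 6.5
c_4 = 9
s_4 = 2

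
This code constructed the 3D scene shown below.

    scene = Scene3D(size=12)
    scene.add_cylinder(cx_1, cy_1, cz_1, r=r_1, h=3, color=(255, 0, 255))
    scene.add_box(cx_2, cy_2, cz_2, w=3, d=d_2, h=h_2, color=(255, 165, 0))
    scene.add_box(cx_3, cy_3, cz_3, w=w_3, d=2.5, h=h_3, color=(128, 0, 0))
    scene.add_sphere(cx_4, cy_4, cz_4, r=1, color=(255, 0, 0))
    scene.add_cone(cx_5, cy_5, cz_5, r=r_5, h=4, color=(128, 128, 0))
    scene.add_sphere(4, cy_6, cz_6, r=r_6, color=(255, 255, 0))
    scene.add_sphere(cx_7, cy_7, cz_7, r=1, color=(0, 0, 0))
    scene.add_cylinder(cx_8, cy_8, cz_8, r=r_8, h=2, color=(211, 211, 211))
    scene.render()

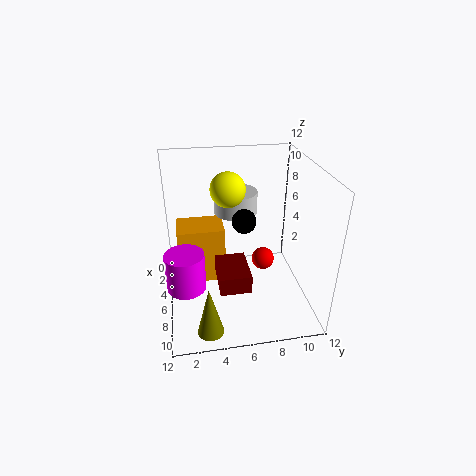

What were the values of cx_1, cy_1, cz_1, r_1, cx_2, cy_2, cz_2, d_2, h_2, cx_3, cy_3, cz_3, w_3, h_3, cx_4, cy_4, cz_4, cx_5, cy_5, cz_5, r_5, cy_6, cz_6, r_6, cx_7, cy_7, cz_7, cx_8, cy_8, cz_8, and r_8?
cx_1 = 8.5, cy_1 = 1.5, cz_1 = 3.5, r_1 = 1.5, cx_2 = 2.5, cy_2 = 1, cz_2 = 1.5, d_2 = 4, h_2 = 5, cx_3 = 6, cy_3 = 4, cz_3 = 3, w_3 = 3.5, h_3 = 1.5, cx_4 = 5, cy_4 = 8.5, cz_4 = 3, cx_5 = 11, cy_5 = 3, cz_5 = 1, r_5 = 1, cy_6 = 5.5, cz_6 = 9.5, r_6 = 1.5, cx_7 = 6, cy_7 = 6.5, cz_7 = 7.5, cx_8 = 2, cy_8 = 6.5, cz_8 = 6.5, r_8 = 2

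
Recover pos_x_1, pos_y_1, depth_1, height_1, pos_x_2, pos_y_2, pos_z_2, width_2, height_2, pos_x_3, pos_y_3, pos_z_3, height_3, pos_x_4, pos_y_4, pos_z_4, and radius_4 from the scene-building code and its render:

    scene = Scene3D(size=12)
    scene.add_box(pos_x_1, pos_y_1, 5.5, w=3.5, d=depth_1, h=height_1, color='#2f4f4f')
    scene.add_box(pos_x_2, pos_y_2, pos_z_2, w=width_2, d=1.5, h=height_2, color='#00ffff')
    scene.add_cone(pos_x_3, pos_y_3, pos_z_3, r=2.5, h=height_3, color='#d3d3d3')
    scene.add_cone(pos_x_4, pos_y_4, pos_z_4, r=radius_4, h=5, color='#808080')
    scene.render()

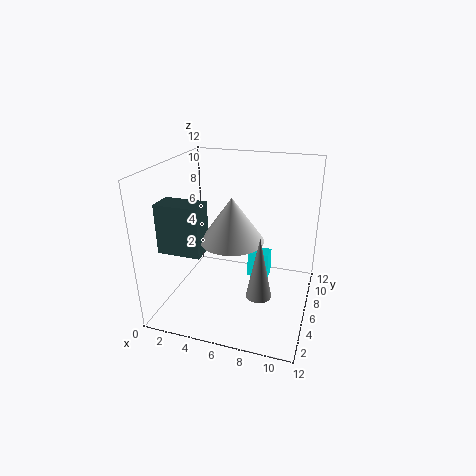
pos_x_1 = 0.5; pos_y_1 = 2.5; depth_1 = 2; height_1 = 4; pos_x_2 = 6; pos_y_2 = 9; pos_z_2 = 0.5; width_2 = 2; height_2 = 2.5; pos_x_3 = 6; pos_y_3 = 4.5; pos_z_3 = 6.5; height_3 = 3.5; pos_x_4 = 8.5; pos_y_4 = 3.5; pos_z_4 = 2.5; radius_4 = 1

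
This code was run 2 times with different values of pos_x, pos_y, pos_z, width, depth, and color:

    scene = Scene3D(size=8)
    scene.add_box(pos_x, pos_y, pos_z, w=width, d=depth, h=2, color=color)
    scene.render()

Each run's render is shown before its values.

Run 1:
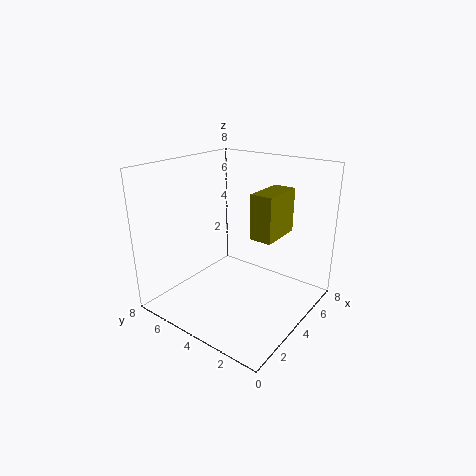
pos_x = 1.5
pos_y = 0.5
pos_z = 5.5
width = 2
depth = 1
color = 'olive'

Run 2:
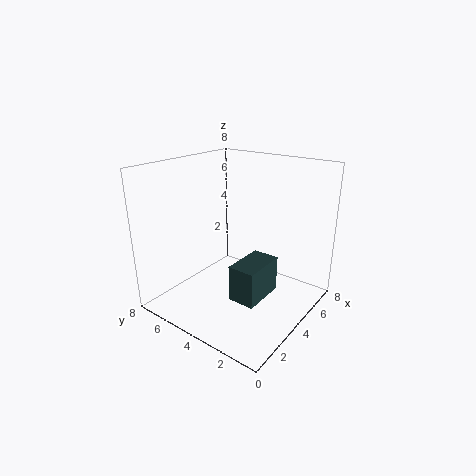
pos_x = 2.5
pos_y = 2
pos_z = 1
width = 2.5
depth = 1.5
color = 'darkslategray'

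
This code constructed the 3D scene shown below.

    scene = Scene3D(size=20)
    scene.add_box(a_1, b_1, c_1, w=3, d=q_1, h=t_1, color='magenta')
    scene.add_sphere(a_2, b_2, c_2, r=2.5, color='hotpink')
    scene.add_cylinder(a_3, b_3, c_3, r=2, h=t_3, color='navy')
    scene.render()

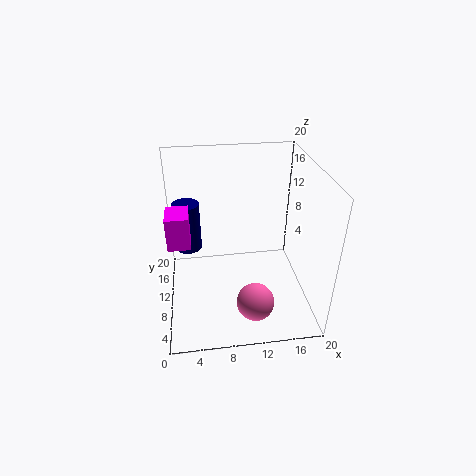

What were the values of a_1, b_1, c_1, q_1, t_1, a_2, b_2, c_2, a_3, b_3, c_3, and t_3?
a_1 = 0.5, b_1 = 8, c_1 = 10, q_1 = 4, t_1 = 4.5, a_2 = 11.5, b_2 = 4, c_2 = 3.5, a_3 = 3, b_3 = 15.5, c_3 = 5.5, t_3 = 7.5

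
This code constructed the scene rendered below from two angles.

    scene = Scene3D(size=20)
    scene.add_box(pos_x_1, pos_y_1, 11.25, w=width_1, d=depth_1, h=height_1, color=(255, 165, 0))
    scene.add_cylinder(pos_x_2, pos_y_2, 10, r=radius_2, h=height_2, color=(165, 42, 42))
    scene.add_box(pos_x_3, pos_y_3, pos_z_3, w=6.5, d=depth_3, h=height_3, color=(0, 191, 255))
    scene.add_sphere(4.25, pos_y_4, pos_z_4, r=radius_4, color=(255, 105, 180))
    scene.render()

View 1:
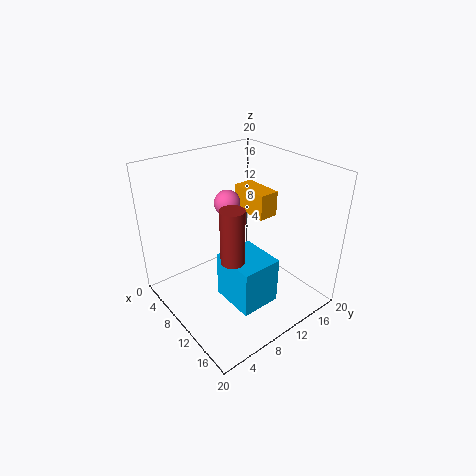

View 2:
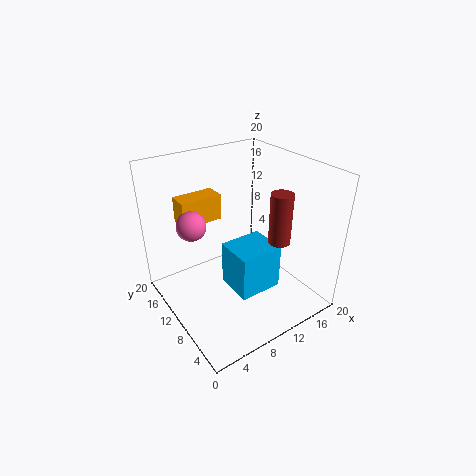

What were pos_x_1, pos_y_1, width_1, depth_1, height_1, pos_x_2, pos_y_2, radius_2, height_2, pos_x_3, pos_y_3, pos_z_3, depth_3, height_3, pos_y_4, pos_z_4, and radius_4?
pos_x_1 = 4
pos_y_1 = 14.25
width_1 = 6
depth_1 = 3
height_1 = 3.75
pos_x_2 = 14
pos_y_2 = 6
radius_2 = 1.5
height_2 = 7
pos_x_3 = 9
pos_y_3 = 7
pos_z_3 = 1.25
depth_3 = 5.75
height_3 = 6.75
pos_y_4 = 12.5
pos_z_4 = 12.5
radius_4 = 2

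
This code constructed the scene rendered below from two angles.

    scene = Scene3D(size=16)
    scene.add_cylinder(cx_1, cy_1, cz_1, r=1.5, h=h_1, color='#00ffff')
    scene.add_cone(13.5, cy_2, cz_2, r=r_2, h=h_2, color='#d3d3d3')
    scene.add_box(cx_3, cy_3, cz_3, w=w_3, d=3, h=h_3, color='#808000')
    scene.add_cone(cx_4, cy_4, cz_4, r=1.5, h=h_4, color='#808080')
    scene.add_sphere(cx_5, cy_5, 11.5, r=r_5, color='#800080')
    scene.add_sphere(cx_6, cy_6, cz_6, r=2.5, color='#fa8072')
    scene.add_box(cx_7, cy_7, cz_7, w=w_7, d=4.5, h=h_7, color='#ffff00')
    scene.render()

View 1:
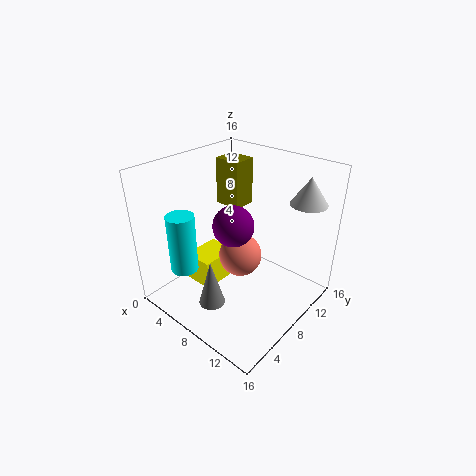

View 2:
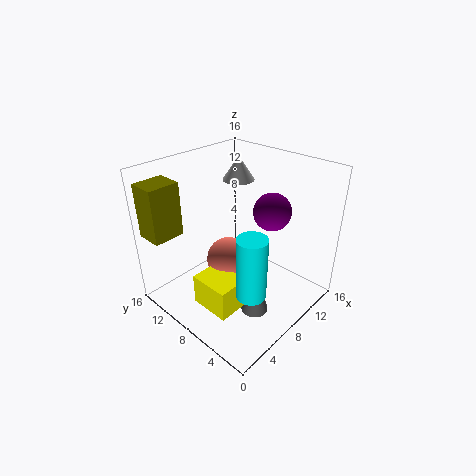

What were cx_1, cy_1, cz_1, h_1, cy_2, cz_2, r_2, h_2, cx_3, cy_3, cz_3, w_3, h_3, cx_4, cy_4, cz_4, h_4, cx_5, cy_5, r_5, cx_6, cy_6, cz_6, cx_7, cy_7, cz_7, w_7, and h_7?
cx_1 = 4.5; cy_1 = 3; cz_1 = 5; h_1 = 6.5; cy_2 = 13; cz_2 = 12; r_2 = 2; h_2 = 3; cx_3 = 0.5; cy_3 = 12.5; cz_3 = 8.5; w_3 = 3.5; h_3 = 6; cx_4 = 7; cy_4 = 4.5; cz_4 = 0.5; h_4 = 5.5; cx_5 = 10; cy_5 = 5; r_5 = 2; cx_6 = 7.5; cy_6 = 9; cz_6 = 5; cx_7 = 2.5; cy_7 = 5; cz_7 = 1.5; w_7 = 3.5; h_7 = 3.5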